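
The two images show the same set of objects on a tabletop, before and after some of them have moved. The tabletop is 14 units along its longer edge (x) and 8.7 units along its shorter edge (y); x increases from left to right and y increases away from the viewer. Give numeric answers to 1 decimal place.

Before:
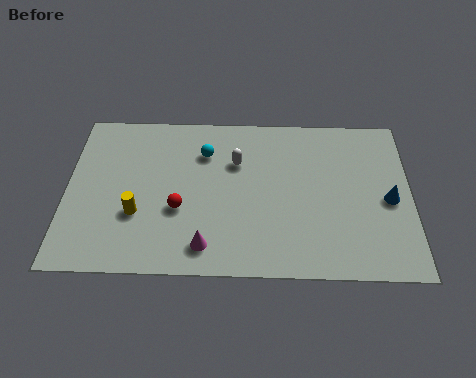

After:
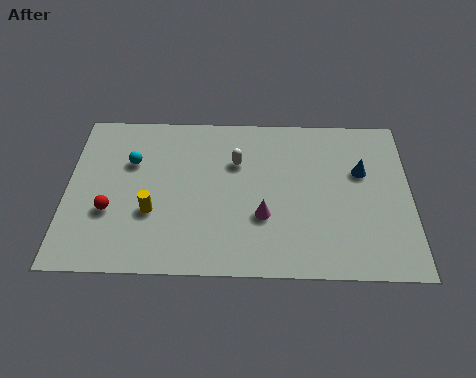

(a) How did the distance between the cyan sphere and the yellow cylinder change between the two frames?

-1.5

They were about 4.3 units apart before and 2.8 after — 1.5 units closer together.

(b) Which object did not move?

the white capsule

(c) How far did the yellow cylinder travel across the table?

0.6

The yellow cylinder moved from about (2.9, 3.0) to (3.5, 3.1), a distance of √(0.6² + 0.1²) ≈ 0.6.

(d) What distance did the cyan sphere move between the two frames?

3.1

The cyan sphere moved from about (5.6, 6.4) to (2.6, 5.8), a distance of √(3.0² + 0.6²) ≈ 3.1.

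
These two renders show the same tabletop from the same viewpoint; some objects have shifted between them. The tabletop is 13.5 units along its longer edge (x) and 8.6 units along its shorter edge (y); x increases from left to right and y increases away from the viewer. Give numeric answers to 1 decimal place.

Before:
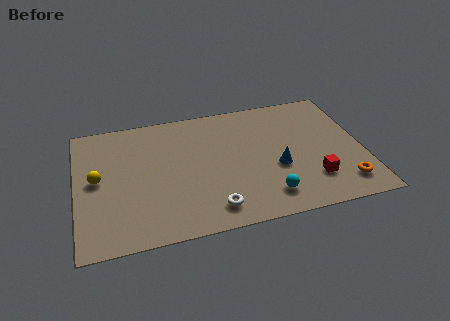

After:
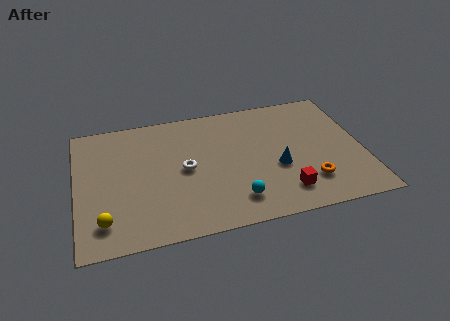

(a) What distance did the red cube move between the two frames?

1.5

The red cube was near (11.0, 2.2) before and (9.6, 1.7) after, so it travelled √(1.4² + 0.5²) ≈ 1.5 units.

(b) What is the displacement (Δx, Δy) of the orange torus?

(-1.6, 0.5)

The orange torus was at about (12.4, 1.6) and moved to about (10.8, 2.1).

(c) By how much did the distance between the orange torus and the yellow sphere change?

-2.2

The distance was about 11.8 in the first image and 9.6 in the second, so they moved 2.2 units closer together.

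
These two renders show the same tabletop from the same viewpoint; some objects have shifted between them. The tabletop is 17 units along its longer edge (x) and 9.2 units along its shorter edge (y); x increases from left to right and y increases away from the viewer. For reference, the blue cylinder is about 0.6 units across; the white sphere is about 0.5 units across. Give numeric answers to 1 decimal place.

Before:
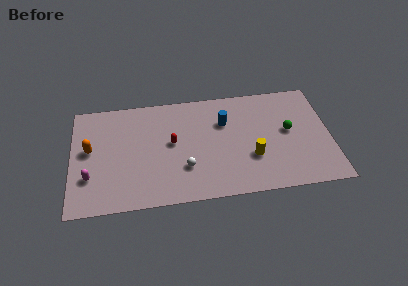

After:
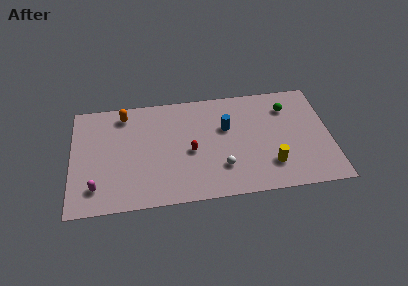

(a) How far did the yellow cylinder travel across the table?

1.4

From (11.8, 3.1) to (13.0, 2.3), the yellow cylinder covered √(1.2² + 0.8²) ≈ 1.4 units.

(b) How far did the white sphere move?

2.4

The white sphere was near (7.4, 2.8) before and (9.8, 2.5) after, so it travelled √(2.4² + 0.3²) ≈ 2.4 units.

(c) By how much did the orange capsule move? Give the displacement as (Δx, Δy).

(2.3, 2.7)

From the two frames, the orange capsule sits at roughly (1.2, 5.1) before and (3.5, 7.8) after.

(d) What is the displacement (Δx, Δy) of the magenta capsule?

(0.4, -0.9)

The magenta capsule was at about (1.2, 2.8) and moved to about (1.6, 1.9).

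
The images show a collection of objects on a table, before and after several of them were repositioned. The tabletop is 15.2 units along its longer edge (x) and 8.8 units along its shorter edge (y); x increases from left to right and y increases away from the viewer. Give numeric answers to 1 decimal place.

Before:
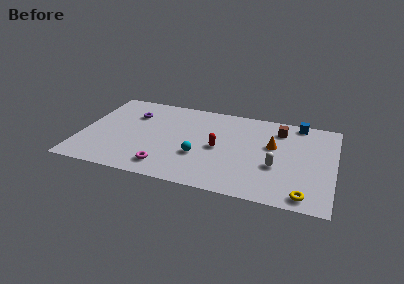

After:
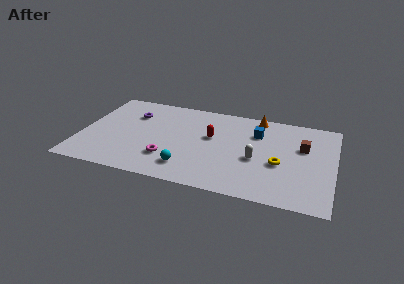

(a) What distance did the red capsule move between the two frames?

1.1

The red capsule moved from about (8.3, 4.2) to (7.8, 5.2), a distance of √(0.5² + 1.0²) ≈ 1.1.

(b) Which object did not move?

the purple torus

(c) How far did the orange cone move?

2.8

The orange cone moved from about (11.5, 5.3) to (10.4, 7.9), a distance of √(1.1² + 2.6²) ≈ 2.8.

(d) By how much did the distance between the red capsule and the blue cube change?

-3.1

The distance was about 6.0 in the first image and 2.9 in the second, so they moved 3.1 units closer together.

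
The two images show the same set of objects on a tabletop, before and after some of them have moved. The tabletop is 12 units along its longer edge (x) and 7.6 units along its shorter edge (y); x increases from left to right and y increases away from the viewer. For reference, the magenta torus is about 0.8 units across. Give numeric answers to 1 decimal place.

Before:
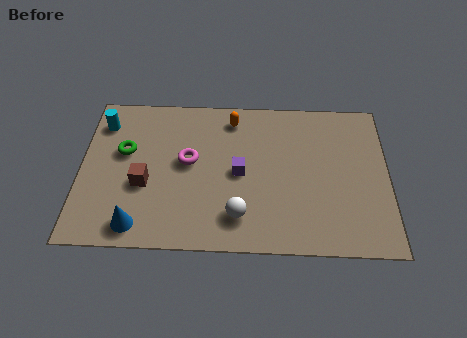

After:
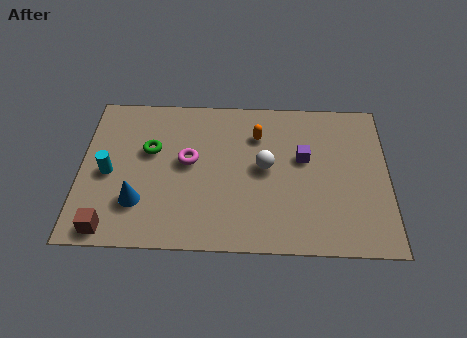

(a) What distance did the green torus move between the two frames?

1.0

From (1.7, 4.6) to (2.7, 4.7), the green torus covered √(1.0² + 0.1²) ≈ 1.0 units.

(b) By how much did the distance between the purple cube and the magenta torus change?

+2.4

The distance was about 2.1 in the first image and 4.5 in the second, so they moved 2.4 units further apart.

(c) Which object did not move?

the magenta torus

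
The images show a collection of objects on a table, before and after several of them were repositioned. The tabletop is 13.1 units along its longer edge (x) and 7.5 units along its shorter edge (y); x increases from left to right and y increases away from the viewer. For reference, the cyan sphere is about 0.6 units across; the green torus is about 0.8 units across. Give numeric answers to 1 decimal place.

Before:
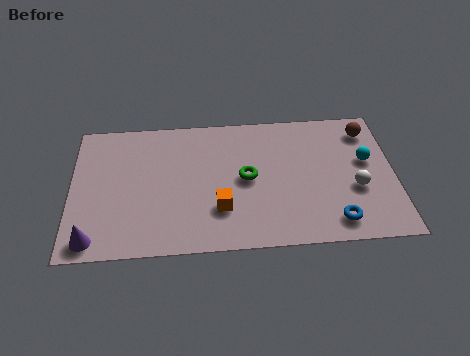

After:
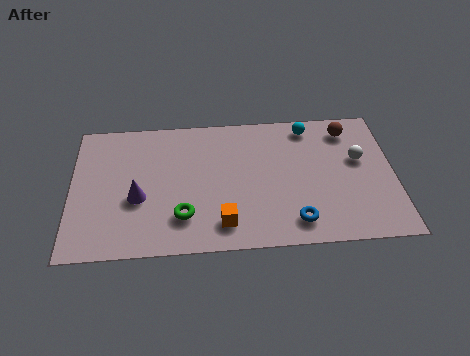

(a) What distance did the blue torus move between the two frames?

1.6

The blue torus was near (10.6, 1.2) before and (9.0, 1.3) after, so it travelled √(1.6² + 0.1²) ≈ 1.6 units.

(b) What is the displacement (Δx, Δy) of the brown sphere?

(-0.8, 0.1)

From the two frames, the brown sphere sits at roughly (12.1, 6.1) before and (11.3, 6.2) after.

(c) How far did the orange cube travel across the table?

0.8

The orange cube was near (6.0, 2.2) before and (6.1, 1.4) after, so it travelled √(0.1² + 0.8²) ≈ 0.8 units.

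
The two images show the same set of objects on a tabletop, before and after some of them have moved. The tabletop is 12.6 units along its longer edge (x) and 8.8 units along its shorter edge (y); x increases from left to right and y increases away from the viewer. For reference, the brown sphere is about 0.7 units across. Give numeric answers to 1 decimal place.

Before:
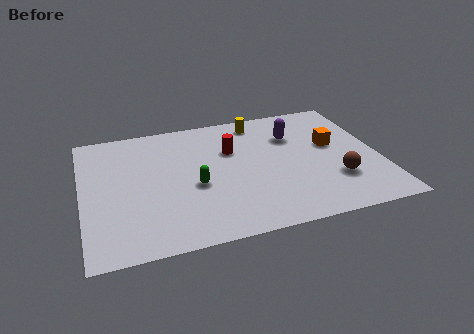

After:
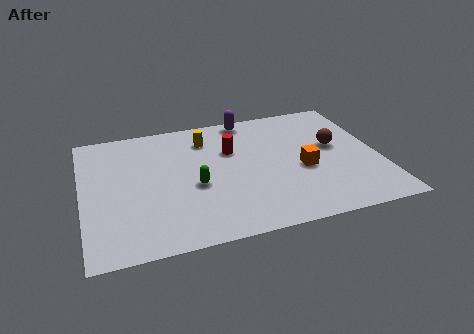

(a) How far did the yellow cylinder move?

2.4

The yellow cylinder moved from about (7.7, 7.6) to (5.4, 6.9), a distance of √(2.3² + 0.7²) ≈ 2.4.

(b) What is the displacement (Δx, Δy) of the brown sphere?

(0.2, 2.4)

The brown sphere was at about (10.6, 2.6) and moved to about (10.8, 5.0).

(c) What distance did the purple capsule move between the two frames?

2.5

The purple capsule moved from about (9.1, 6.2) to (7.3, 8.0), a distance of √(1.8² + 1.8²) ≈ 2.5.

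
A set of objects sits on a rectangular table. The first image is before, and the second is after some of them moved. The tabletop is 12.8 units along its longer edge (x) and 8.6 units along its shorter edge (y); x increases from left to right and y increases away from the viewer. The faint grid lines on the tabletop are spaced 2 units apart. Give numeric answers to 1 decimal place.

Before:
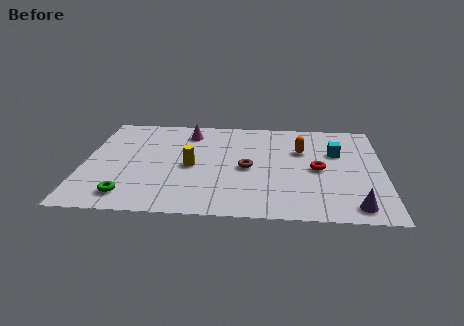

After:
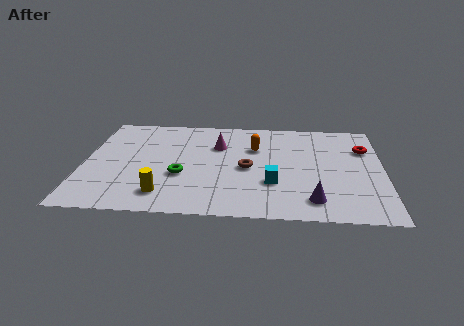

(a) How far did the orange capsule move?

2.0

The orange capsule was near (9.3, 5.7) before and (7.3, 5.8) after, so it travelled √(2.0² + 0.1²) ≈ 2.0 units.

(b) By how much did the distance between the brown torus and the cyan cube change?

-2.5

They were about 4.1 units apart before and 1.6 after — 2.5 units closer together.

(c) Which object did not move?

the brown torus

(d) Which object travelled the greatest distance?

the cyan cube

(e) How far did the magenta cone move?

1.7

From (4.4, 7.0) to (5.7, 5.9), the magenta cone covered √(1.3² + 1.1²) ≈ 1.7 units.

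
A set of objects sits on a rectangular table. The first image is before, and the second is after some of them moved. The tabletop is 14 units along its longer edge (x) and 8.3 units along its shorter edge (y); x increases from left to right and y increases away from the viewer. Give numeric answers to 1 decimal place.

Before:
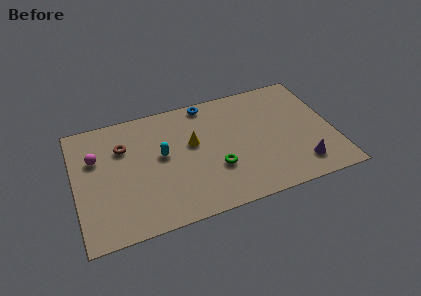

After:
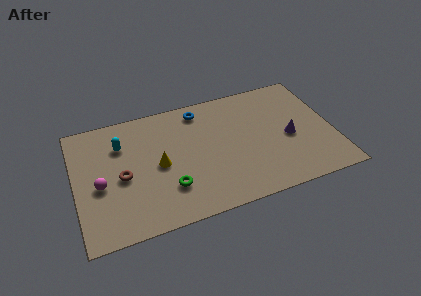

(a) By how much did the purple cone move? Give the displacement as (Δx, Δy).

(-0.4, 2.1)

The purple cone was at about (12.0, 1.6) and moved to about (11.6, 3.7).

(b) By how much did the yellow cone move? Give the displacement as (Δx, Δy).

(-1.9, -0.9)

The yellow cone was at about (6.4, 4.9) and moved to about (4.5, 4.0).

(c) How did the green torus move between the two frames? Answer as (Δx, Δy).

(-2.6, -0.5)

From the two frames, the green torus sits at roughly (7.5, 2.8) before and (4.9, 2.3) after.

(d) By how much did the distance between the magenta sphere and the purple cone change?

-1.2

They were about 11.5 units apart before and 10.3 after — 1.2 units closer together.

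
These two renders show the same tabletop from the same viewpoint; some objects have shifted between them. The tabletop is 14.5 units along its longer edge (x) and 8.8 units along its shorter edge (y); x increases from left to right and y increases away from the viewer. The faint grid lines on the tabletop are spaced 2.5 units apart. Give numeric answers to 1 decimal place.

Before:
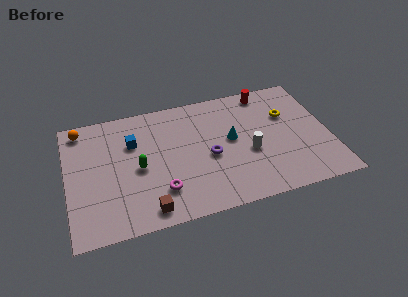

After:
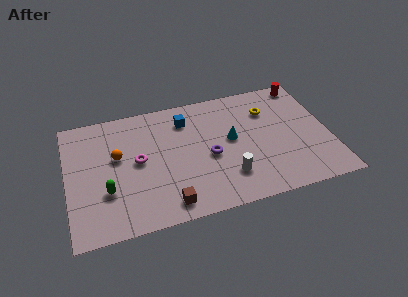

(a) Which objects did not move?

the purple torus and the cyan cone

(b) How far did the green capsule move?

2.2

The green capsule moved from about (3.9, 4.1) to (2.1, 2.9), a distance of √(1.8² + 1.2²) ≈ 2.2.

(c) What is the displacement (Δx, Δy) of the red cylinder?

(2.2, 0.1)

From the two frames, the red cylinder sits at roughly (11.3, 7.8) before and (13.5, 7.9) after.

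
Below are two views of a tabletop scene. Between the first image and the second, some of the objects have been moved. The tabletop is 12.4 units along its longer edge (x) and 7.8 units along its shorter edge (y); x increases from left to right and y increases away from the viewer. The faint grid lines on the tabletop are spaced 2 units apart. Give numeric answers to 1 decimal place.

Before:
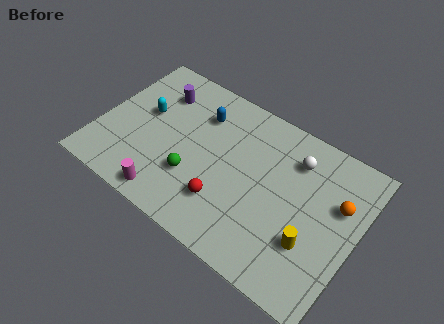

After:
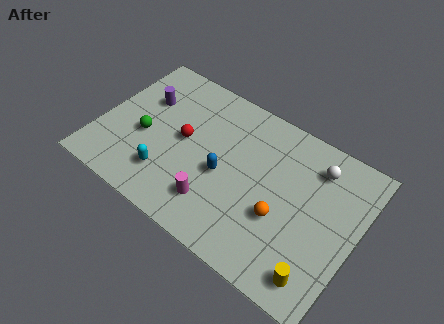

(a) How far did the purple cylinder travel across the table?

0.9

The purple cylinder moved from about (2.4, 5.9) to (1.8, 5.2), a distance of √(0.6² + 0.7²) ≈ 0.9.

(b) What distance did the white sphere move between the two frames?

1.0

The white sphere was near (9.1, 6.0) before and (10.1, 6.2) after, so it travelled √(1.0² + 0.2²) ≈ 1.0 units.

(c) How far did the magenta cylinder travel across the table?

2.3

The magenta cylinder was near (3.9, 0.9) before and (6.0, 1.8) after, so it travelled √(2.1² + 0.9²) ≈ 2.3 units.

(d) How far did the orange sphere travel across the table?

3.2

From (11.4, 5.0) to (9.0, 2.9), the orange sphere covered √(2.4² + 2.1²) ≈ 3.2 units.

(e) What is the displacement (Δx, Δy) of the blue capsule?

(1.6, -2.4)

The blue capsule was at about (4.5, 5.8) and moved to about (6.1, 3.4).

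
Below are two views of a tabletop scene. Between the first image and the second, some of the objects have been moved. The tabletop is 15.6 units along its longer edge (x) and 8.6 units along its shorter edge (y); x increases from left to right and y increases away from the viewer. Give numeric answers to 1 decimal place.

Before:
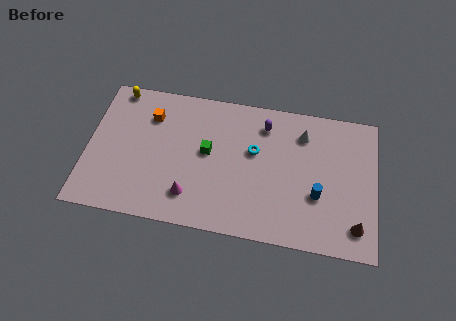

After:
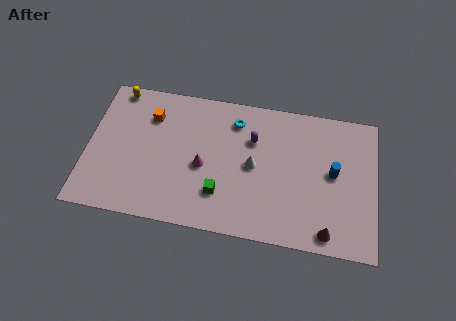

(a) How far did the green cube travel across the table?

2.5

The green cube moved from about (6.5, 4.7) to (7.3, 2.3), a distance of √(0.8² + 2.4²) ≈ 2.5.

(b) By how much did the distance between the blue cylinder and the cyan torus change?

+1.8

Before: roughly 4.1 units apart; after: 5.9. That's 1.8 units further apart.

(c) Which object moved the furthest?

the white cone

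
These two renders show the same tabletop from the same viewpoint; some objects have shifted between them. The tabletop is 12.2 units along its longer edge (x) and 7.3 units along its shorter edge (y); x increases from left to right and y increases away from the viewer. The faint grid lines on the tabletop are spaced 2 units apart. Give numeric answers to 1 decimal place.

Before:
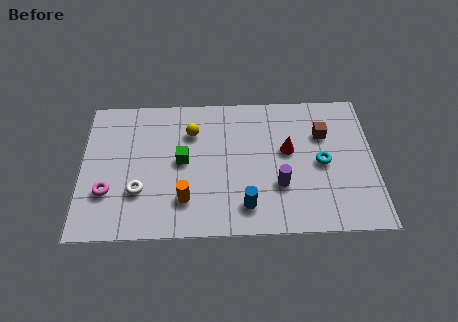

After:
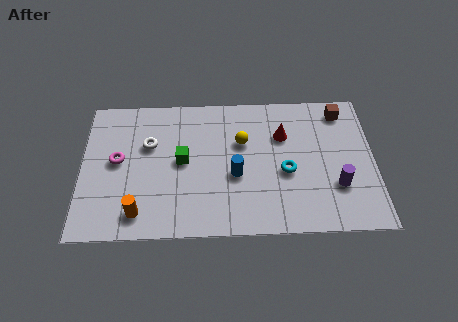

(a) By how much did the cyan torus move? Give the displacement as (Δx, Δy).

(-1.5, -0.4)

The cyan torus was at about (10.0, 3.5) and moved to about (8.5, 3.1).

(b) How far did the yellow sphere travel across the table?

2.2

The yellow sphere was near (4.6, 5.3) before and (6.7, 4.7) after, so it travelled √(2.1² + 0.6²) ≈ 2.2 units.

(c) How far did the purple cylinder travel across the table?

2.4

The purple cylinder moved from about (8.2, 2.4) to (10.6, 2.3), a distance of √(2.4² + 0.1²) ≈ 2.4.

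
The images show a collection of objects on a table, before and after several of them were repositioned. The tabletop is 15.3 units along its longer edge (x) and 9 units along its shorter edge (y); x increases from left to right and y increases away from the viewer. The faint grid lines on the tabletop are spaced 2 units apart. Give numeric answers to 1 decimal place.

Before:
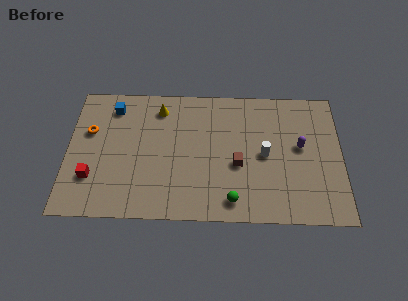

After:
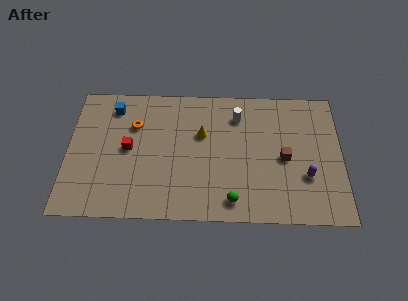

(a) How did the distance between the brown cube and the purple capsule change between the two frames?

-2.0

The distance was about 3.7 in the first image and 1.7 in the second, so they moved 2.0 units closer together.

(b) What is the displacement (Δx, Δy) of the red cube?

(2.0, 2.0)

The red cube started near (1.4, 2.6) and ended near (3.4, 4.6).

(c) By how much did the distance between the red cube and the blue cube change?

-2.0

Before: roughly 4.9 units apart; after: 2.9. That's 2.0 units closer together.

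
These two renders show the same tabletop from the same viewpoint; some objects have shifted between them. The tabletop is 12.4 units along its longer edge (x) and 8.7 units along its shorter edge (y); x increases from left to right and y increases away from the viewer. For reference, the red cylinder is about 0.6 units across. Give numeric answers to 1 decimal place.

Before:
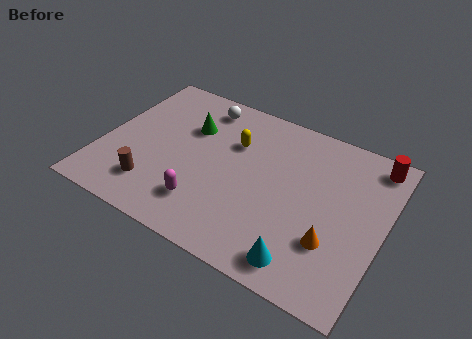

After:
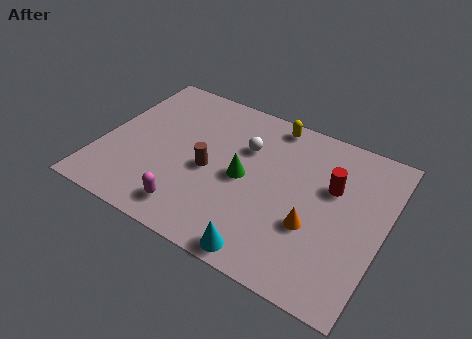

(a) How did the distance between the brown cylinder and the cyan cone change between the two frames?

-2.5

They were about 6.8 units apart before and 4.3 after — 2.5 units closer together.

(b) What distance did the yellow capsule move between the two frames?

2.4

From (5.6, 5.9) to (7.0, 7.8), the yellow capsule covered √(1.4² + 1.9²) ≈ 2.4 units.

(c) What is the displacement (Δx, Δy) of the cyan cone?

(-1.6, -0.4)

From the two frames, the cyan cone sits at roughly (9.4, 1.2) before and (7.8, 0.8) after.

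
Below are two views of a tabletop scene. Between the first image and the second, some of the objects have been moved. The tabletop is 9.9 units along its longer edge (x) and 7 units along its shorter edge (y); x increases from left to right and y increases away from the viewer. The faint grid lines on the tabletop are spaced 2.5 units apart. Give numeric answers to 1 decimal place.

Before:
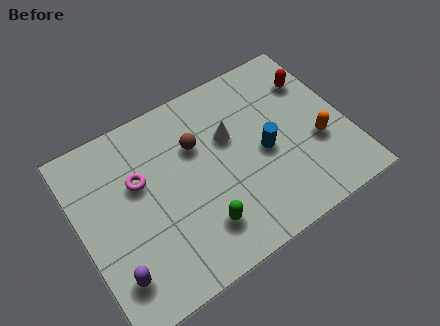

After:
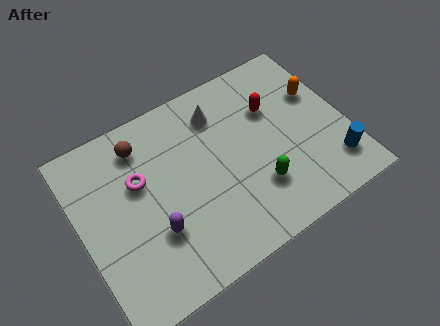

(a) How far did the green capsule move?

2.2

The green capsule moved from about (4.1, 1.6) to (6.3, 2.0), a distance of √(2.2² + 0.4²) ≈ 2.2.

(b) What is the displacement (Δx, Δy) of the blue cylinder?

(2.3, -1.7)

The blue cylinder was at about (6.8, 3.2) and moved to about (9.1, 1.5).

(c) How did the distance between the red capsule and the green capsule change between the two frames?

-3.1

Before: roughly 6.0 units apart; after: 2.9. That's 3.1 units closer together.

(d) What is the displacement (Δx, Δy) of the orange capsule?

(0.4, 1.9)

From the two frames, the orange capsule sits at roughly (8.7, 2.6) before and (9.1, 4.5) after.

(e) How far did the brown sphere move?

2.1

From (4.5, 4.7) to (2.6, 5.7), the brown sphere covered √(1.9² + 1.0²) ≈ 2.1 units.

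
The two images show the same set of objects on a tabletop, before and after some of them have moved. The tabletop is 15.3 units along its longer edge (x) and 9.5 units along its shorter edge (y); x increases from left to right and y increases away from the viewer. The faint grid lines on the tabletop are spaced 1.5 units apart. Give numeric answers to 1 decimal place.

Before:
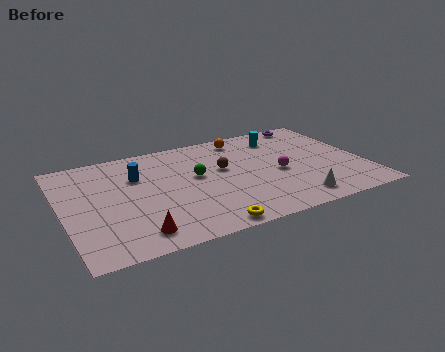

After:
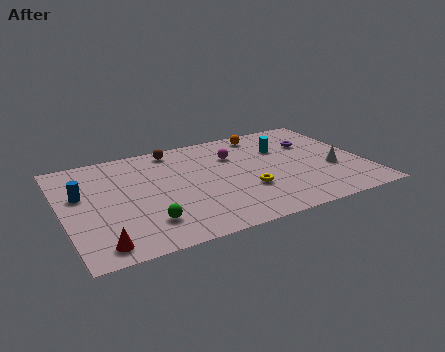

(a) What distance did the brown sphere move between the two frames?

3.6

From (8.2, 5.6) to (6.0, 8.4), the brown sphere covered √(2.2² + 2.8²) ≈ 3.6 units.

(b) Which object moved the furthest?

the green sphere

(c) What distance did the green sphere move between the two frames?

4.3

From (6.8, 5.4) to (3.9, 2.2), the green sphere covered √(2.9² + 3.2²) ≈ 4.3 units.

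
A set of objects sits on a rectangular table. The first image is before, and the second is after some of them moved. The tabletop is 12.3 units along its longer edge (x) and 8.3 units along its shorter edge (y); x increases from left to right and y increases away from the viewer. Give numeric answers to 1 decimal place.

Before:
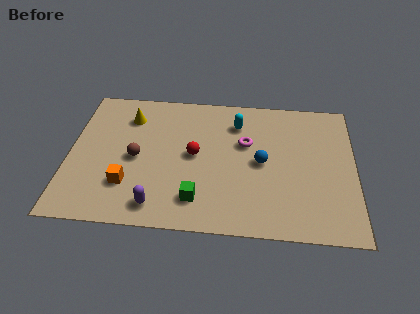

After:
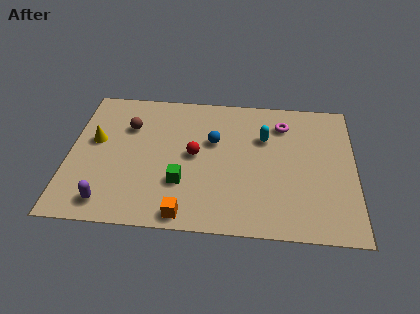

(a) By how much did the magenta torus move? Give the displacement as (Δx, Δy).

(1.6, 1.3)

The magenta torus started near (7.6, 5.2) and ended near (9.2, 6.5).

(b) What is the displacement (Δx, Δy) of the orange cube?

(2.5, -1.5)

From the two frames, the orange cube sits at roughly (2.6, 2.3) before and (5.1, 0.8) after.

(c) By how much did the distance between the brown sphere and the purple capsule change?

+1.8

Before: roughly 2.9 units apart; after: 4.7. That's 1.8 units further apart.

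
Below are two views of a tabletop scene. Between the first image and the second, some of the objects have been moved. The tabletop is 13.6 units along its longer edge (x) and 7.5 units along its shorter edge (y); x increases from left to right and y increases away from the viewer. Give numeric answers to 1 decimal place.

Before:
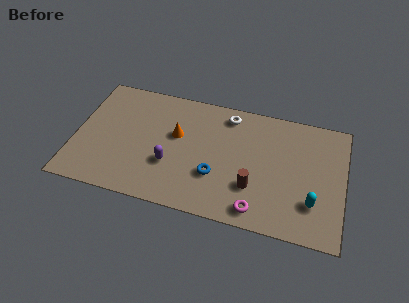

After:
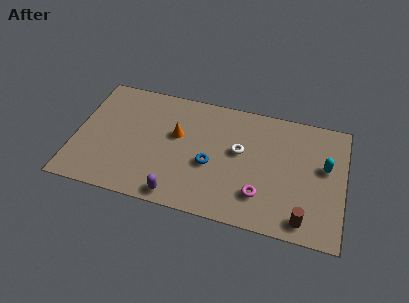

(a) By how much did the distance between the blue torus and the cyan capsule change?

+0.9

They were about 4.9 units apart before and 5.8 after — 0.9 units further apart.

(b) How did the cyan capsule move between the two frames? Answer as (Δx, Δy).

(0.5, 2.3)

The cyan capsule was at about (12.1, 2.1) and moved to about (12.6, 4.4).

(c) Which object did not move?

the orange cone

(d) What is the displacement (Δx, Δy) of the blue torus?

(-0.3, 0.6)

The blue torus started near (7.2, 2.5) and ended near (6.9, 3.1).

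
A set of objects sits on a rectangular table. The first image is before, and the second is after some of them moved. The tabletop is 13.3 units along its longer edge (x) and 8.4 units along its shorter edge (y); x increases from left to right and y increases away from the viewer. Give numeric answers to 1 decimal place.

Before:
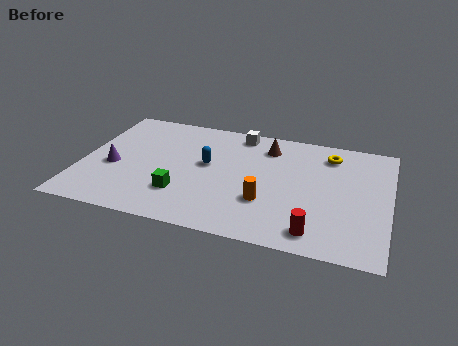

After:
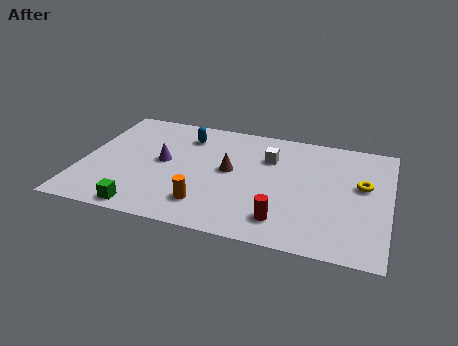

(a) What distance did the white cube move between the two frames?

2.1

The white cube moved from about (6.6, 7.4) to (8.0, 5.9), a distance of √(1.4² + 1.5²) ≈ 2.1.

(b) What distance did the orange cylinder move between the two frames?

2.7

From (8.1, 2.7) to (5.6, 1.8), the orange cylinder covered √(2.5² + 0.9²) ≈ 2.7 units.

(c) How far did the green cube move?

2.1

The green cube was near (4.5, 2.3) before and (3.0, 0.8) after, so it travelled √(1.5² + 1.5²) ≈ 2.1 units.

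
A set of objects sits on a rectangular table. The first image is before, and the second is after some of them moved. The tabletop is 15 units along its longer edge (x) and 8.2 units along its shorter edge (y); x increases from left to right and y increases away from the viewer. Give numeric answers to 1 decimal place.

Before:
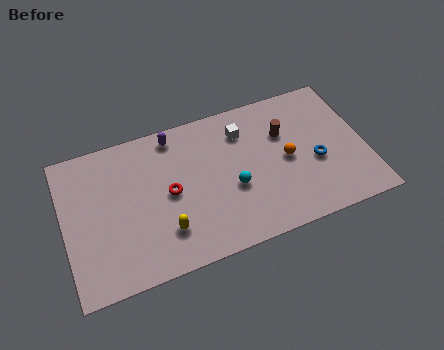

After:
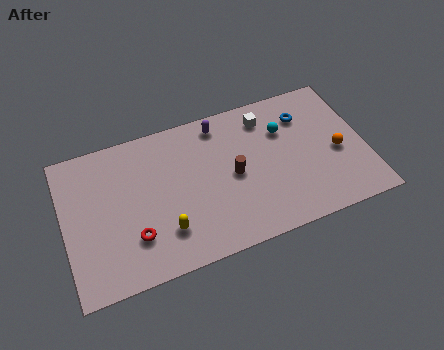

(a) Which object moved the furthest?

the cyan sphere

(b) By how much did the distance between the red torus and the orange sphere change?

+4.5

Before: roughly 5.9 units apart; after: 10.4. That's 4.5 units further apart.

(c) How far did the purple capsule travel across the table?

2.3

The purple capsule was near (5.7, 7.2) before and (8.0, 7.1) after, so it travelled √(2.3² + 0.1²) ≈ 2.3 units.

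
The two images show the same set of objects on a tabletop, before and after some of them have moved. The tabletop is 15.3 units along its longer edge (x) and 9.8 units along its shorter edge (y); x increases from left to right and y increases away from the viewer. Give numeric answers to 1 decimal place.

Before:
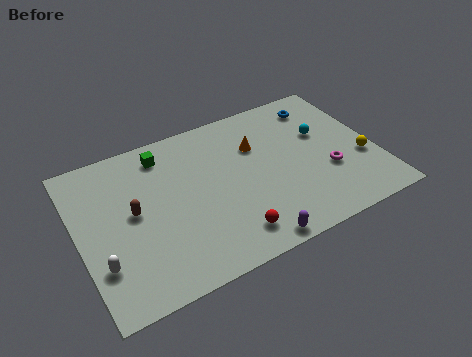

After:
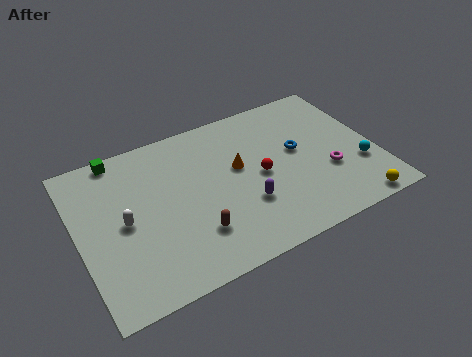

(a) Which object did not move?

the magenta torus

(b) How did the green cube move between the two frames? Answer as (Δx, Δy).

(-2.2, 0.8)

The green cube started near (4.7, 8.2) and ended near (2.5, 9.0).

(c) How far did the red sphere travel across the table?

3.6

From (7.3, 1.7) to (9.3, 4.7), the red sphere covered √(2.0² + 3.0²) ≈ 3.6 units.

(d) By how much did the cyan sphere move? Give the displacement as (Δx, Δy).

(1.5, -2.9)

From the two frames, the cyan sphere sits at roughly (12.8, 6.1) before and (14.3, 3.2) after.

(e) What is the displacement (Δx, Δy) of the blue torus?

(-1.6, -2.6)

From the two frames, the blue torus sits at roughly (13.0, 8.1) before and (11.4, 5.5) after.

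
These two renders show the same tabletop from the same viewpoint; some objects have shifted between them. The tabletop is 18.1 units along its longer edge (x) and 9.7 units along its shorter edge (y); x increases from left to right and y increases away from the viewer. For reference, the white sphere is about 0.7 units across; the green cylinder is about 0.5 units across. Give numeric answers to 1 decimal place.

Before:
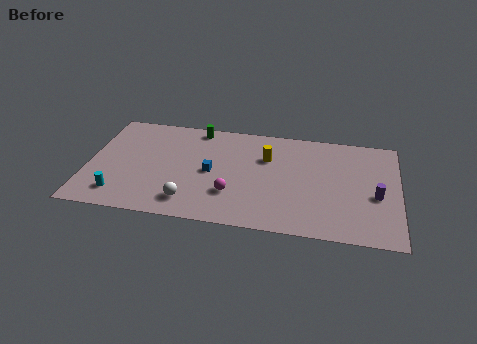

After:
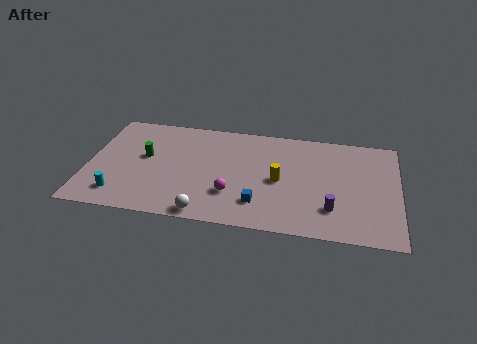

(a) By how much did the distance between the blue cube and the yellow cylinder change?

-1.2

They were about 3.7 units apart before and 2.5 after — 1.2 units closer together.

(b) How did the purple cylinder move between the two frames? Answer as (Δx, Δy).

(-2.5, -1.6)

The purple cylinder started near (16.8, 4.1) and ended near (14.3, 2.5).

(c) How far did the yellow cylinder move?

2.2

The yellow cylinder moved from about (10.4, 6.6) to (11.2, 4.6), a distance of √(0.8² + 2.0²) ≈ 2.2.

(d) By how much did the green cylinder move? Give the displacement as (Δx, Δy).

(-2.9, -3.2)

The green cylinder was at about (6.2, 8.7) and moved to about (3.3, 5.5).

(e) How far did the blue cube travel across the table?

3.8

From (7.2, 4.7) to (10.1, 2.3), the blue cube covered √(2.9² + 2.4²) ≈ 3.8 units.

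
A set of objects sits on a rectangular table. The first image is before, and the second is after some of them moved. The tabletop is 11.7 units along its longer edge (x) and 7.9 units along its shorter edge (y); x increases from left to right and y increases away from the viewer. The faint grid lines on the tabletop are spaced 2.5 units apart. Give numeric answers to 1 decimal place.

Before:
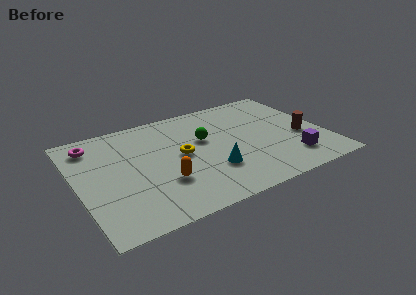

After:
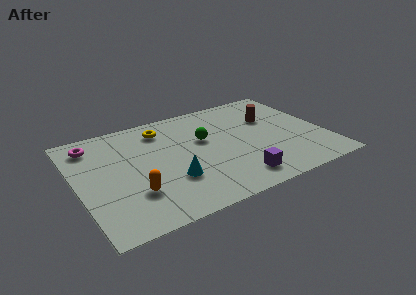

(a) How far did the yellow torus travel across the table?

2.4

From (4.9, 4.1) to (4.3, 6.4), the yellow torus covered √(0.6² + 2.3²) ≈ 2.4 units.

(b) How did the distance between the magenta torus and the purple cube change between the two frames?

-2.0

The distance was about 10.0 in the first image and 8.0 in the second, so they moved 2.0 units closer together.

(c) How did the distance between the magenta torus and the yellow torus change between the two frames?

-1.3

The distance was about 4.6 in the first image and 3.3 in the second, so they moved 1.3 units closer together.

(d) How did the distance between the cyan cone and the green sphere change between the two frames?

+0.6

They were about 2.4 units apart before and 3.0 after — 0.6 units further apart.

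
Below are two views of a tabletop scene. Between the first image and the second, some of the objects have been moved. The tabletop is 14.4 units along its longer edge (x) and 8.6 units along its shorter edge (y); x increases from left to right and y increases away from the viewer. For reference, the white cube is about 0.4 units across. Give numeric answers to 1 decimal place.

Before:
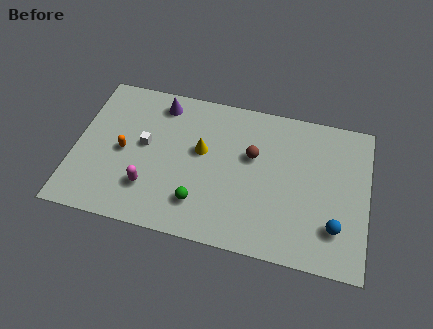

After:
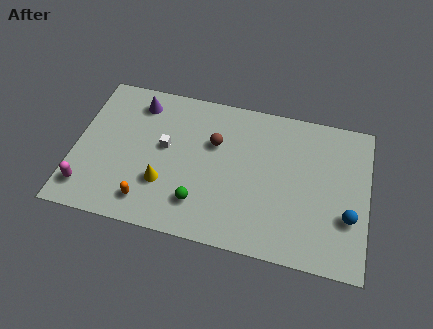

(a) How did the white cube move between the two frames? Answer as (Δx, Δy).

(1.0, 0.1)

The white cube was at about (3.4, 4.7) and moved to about (4.4, 4.8).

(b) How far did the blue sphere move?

0.9

The blue sphere was near (12.9, 2.2) before and (13.5, 2.9) after, so it travelled √(0.6² + 0.7²) ≈ 0.9 units.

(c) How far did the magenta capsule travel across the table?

3.1

The magenta capsule was near (3.8, 2.3) before and (0.8, 1.6) after, so it travelled √(3.0² + 0.7²) ≈ 3.1 units.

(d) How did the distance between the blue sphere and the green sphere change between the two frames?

+0.7

Before: roughly 6.6 units apart; after: 7.3. That's 0.7 units further apart.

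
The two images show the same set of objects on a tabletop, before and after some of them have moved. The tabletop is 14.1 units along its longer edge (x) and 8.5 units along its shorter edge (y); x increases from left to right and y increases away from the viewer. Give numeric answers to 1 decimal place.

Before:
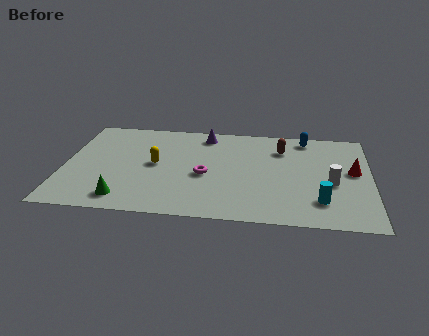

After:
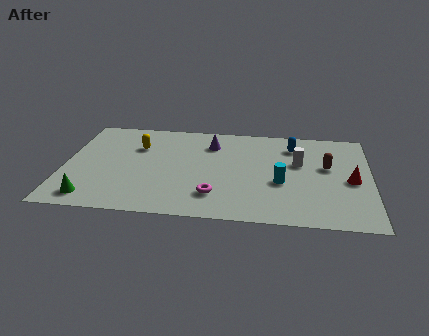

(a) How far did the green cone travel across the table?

1.5

The green cone moved from about (2.9, 1.3) to (1.4, 1.2), a distance of √(1.5² + 0.1²) ≈ 1.5.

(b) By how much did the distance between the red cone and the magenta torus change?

-0.4

Before: roughly 6.9 units apart; after: 6.5. That's 0.4 units closer together.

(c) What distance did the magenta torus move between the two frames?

1.8

The magenta torus moved from about (6.5, 3.7) to (7.0, 2.0), a distance of √(0.5² + 1.7²) ≈ 1.8.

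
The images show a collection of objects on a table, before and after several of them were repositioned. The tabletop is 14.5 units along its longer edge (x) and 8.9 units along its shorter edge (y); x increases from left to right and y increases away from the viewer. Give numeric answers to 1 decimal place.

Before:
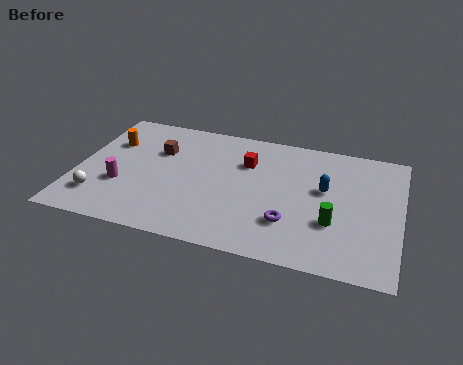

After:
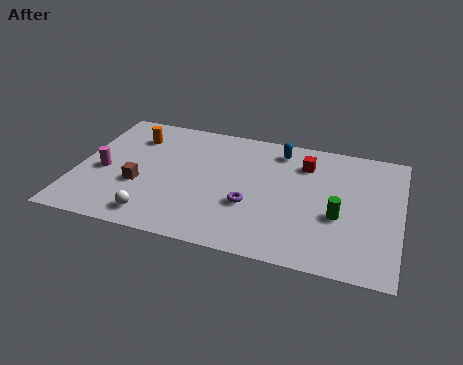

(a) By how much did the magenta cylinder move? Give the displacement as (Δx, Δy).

(-0.9, 0.8)

The magenta cylinder was at about (2.1, 3.1) and moved to about (1.2, 3.9).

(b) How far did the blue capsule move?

3.2

From (11.1, 5.2) to (8.9, 7.5), the blue capsule covered √(2.2² + 2.3²) ≈ 3.2 units.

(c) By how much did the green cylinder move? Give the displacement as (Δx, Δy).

(0.2, 0.5)

From the two frames, the green cylinder sits at roughly (11.6, 3.0) before and (11.8, 3.5) after.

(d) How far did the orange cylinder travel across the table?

1.2

From (1.3, 6.1) to (2.3, 6.8), the orange cylinder covered √(1.0² + 0.7²) ≈ 1.2 units.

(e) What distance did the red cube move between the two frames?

2.7

From (7.5, 6.2) to (10.1, 6.8), the red cube covered √(2.6² + 0.6²) ≈ 2.7 units.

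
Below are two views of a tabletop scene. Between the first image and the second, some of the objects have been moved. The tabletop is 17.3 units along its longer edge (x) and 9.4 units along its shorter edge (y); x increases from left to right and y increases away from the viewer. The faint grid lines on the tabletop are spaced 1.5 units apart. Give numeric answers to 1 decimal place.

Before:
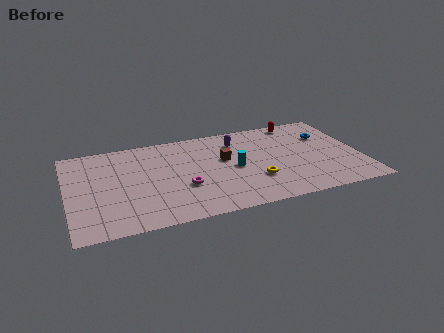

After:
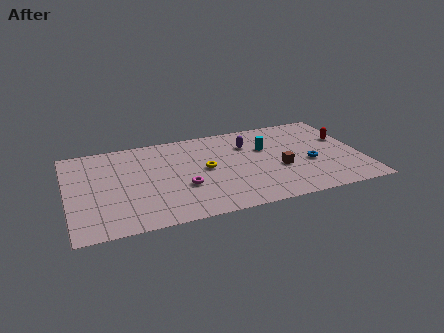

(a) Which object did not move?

the magenta torus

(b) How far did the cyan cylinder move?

2.6

The cyan cylinder moved from about (9.8, 4.5) to (11.8, 6.1), a distance of √(2.0² + 1.6²) ≈ 2.6.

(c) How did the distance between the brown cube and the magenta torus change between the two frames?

+2.3

They were about 3.4 units apart before and 5.7 after — 2.3 units further apart.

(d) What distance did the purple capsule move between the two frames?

0.8

From (10.2, 7.3) to (10.8, 6.8), the purple capsule covered √(0.6² + 0.5²) ≈ 0.8 units.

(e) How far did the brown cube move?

3.6

The brown cube was near (9.3, 5.6) before and (12.4, 3.7) after, so it travelled √(3.1² + 1.9²) ≈ 3.6 units.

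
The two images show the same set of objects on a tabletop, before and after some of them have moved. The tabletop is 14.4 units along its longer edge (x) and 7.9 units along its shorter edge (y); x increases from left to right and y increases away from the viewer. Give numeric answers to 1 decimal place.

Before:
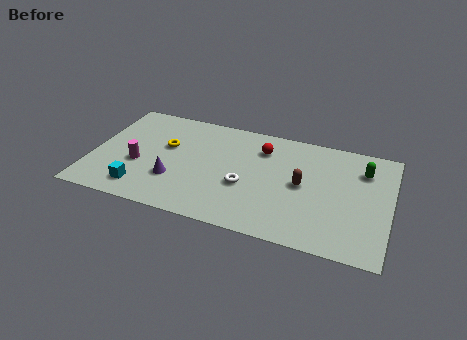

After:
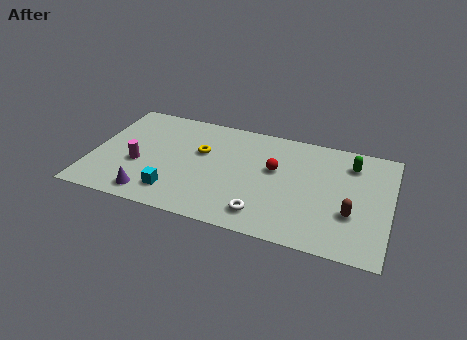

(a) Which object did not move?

the magenta cylinder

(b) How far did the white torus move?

2.0

The white torus moved from about (7.5, 3.1) to (8.5, 1.4), a distance of √(1.0² + 1.7²) ≈ 2.0.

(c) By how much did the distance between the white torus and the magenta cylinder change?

+1.2

The distance was about 5.2 in the first image and 6.4 in the second, so they moved 1.2 units further apart.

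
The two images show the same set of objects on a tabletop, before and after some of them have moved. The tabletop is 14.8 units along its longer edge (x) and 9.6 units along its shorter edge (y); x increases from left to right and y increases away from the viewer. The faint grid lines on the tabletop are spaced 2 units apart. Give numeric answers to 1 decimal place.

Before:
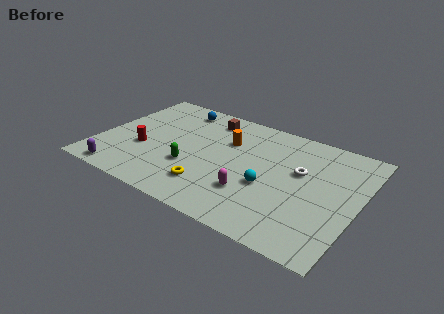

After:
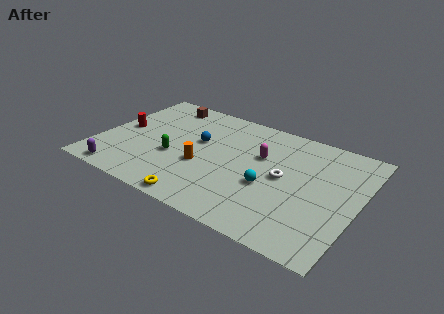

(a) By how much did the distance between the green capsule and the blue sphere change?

-2.9

Before: roughly 5.2 units apart; after: 2.3. That's 2.9 units closer together.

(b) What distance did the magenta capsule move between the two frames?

3.3

The magenta capsule moved from about (9.1, 2.8) to (9.1, 6.1), a distance of √(0.0² + 3.3²) ≈ 3.3.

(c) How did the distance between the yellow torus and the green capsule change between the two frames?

+1.9

Before: roughly 1.7 units apart; after: 3.6. That's 1.9 units further apart.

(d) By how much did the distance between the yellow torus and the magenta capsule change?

+3.5

Before: roughly 2.4 units apart; after: 5.9. That's 3.5 units further apart.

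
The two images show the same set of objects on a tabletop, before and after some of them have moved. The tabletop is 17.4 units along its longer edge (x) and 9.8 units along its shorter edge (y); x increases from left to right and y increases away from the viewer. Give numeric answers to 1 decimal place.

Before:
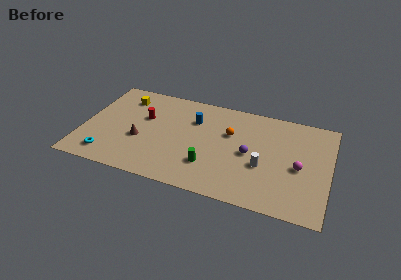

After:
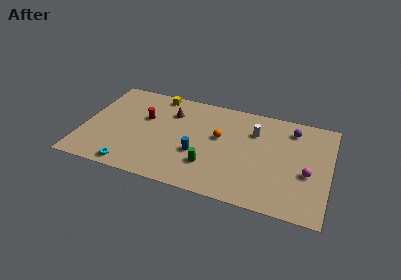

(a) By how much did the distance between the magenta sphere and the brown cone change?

-0.8

They were about 11.2 units apart before and 10.4 after — 0.8 units closer together.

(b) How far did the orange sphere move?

0.9

From (10.3, 6.3) to (9.6, 5.7), the orange sphere covered √(0.7² + 0.6²) ≈ 0.9 units.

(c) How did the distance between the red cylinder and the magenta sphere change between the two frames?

+0.7

They were about 11.2 units apart before and 11.9 after — 0.7 units further apart.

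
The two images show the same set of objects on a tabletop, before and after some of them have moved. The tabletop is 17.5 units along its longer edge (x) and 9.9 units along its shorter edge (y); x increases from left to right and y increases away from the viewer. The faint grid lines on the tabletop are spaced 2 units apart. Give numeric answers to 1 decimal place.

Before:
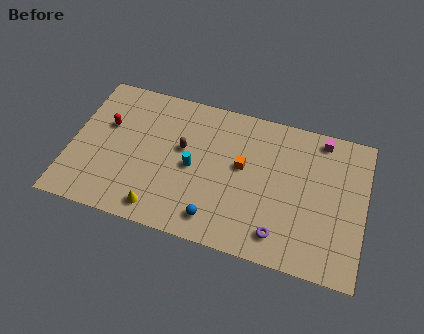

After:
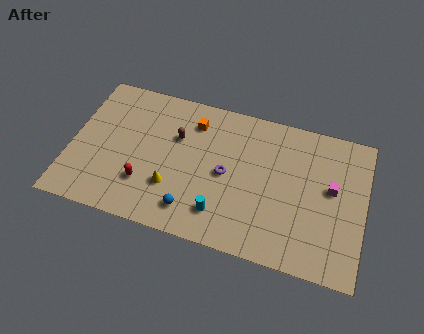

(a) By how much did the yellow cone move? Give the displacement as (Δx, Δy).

(0.6, 1.7)

The yellow cone started near (5.6, 1.3) and ended near (6.2, 3.0).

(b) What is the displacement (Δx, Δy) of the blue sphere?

(-1.4, 0.2)

The blue sphere was at about (8.9, 1.6) and moved to about (7.5, 1.8).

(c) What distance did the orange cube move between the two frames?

3.8

The orange cube moved from about (10.2, 5.6) to (7.1, 7.8), a distance of √(3.1² + 2.2²) ≈ 3.8.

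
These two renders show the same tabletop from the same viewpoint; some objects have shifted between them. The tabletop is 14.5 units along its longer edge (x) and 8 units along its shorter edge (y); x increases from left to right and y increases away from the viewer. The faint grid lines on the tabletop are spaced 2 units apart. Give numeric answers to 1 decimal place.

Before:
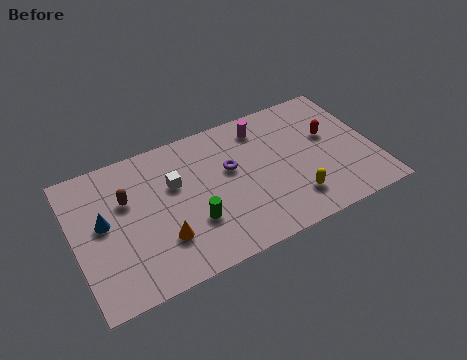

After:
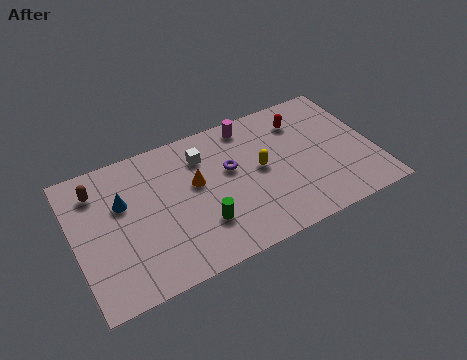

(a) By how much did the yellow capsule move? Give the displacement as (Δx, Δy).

(-1.3, 2.4)

From the two frames, the yellow capsule sits at roughly (10.3, 1.8) before and (9.0, 4.2) after.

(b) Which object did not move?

the purple torus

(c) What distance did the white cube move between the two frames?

1.8

From (4.9, 5.1) to (6.4, 6.1), the white cube covered √(1.5² + 1.0²) ≈ 1.8 units.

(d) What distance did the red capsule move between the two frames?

1.8

The red capsule moved from about (12.5, 4.8) to (11.3, 6.2), a distance of √(1.2² + 1.4²) ≈ 1.8.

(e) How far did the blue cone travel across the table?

1.2

The blue cone was near (1.4, 4.4) before and (2.4, 5.1) after, so it travelled √(1.0² + 0.7²) ≈ 1.2 units.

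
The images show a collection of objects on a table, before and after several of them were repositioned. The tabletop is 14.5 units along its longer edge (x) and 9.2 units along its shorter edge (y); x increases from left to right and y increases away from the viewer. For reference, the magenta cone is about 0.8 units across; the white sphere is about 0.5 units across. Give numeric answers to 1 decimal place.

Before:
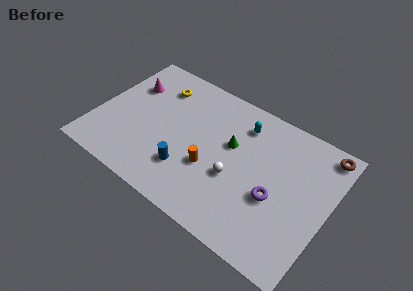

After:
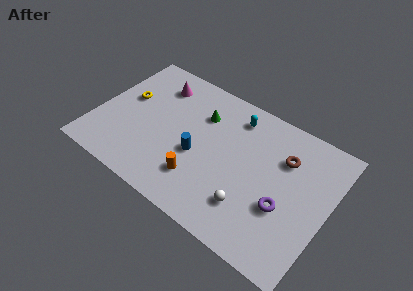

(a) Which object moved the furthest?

the brown torus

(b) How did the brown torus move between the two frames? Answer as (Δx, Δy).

(-2.2, -1.7)

From the two frames, the brown torus sits at roughly (13.7, 8.2) before and (11.5, 6.5) after.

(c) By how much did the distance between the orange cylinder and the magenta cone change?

-0.3

The distance was about 6.5 in the first image and 6.2 in the second, so they moved 0.3 units closer together.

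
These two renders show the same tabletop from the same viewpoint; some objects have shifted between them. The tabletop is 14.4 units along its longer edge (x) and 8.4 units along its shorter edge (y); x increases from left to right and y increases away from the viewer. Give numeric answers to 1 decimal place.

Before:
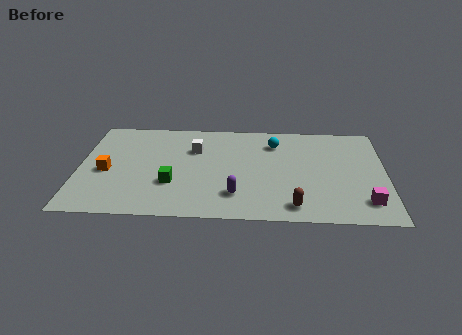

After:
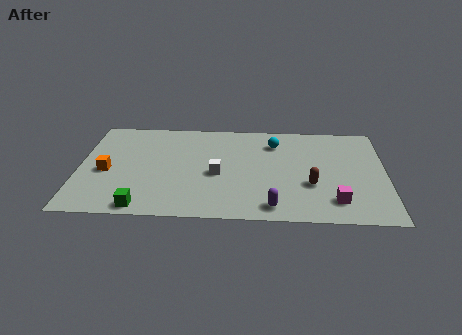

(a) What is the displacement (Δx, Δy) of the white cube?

(1.1, -2.1)

The white cube started near (5.4, 5.8) and ended near (6.5, 3.7).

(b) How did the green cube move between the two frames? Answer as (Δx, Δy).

(-1.3, -2.0)

The green cube started near (4.4, 2.8) and ended near (3.1, 0.8).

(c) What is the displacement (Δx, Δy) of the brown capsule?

(0.8, 1.8)

From the two frames, the brown capsule sits at roughly (10.1, 1.2) before and (10.9, 3.0) after.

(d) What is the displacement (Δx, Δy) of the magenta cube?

(-1.4, 0.0)

The magenta cube started near (13.4, 1.7) and ended near (12.0, 1.7).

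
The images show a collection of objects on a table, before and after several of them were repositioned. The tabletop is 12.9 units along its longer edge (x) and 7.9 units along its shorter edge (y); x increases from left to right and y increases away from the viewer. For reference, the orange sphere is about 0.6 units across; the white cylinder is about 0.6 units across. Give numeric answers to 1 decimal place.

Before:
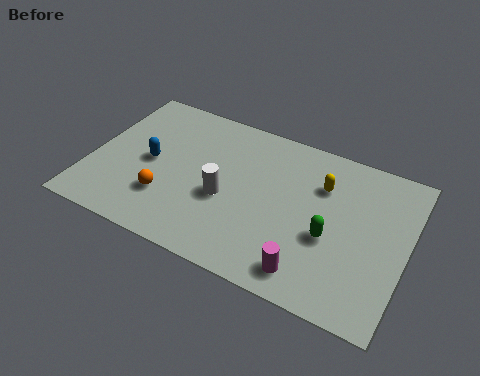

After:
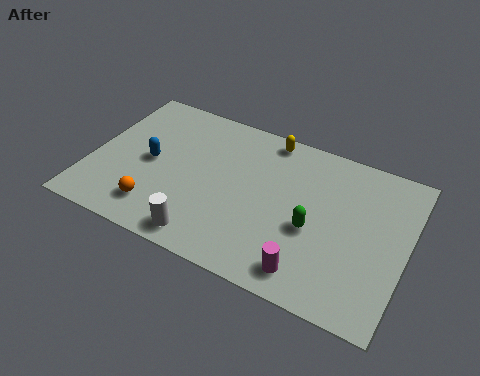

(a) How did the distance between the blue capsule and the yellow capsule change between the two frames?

-1.6

They were about 7.1 units apart before and 5.5 after — 1.6 units closer together.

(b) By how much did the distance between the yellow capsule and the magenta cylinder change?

+2.0

The distance was about 4.4 in the first image and 6.4 in the second, so they moved 2.0 units further apart.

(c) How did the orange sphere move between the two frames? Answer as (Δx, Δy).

(-0.3, -0.7)

From the two frames, the orange sphere sits at roughly (3.3, 2.3) before and (3.0, 1.6) after.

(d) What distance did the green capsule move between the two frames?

0.7

From (9.9, 3.2) to (9.2, 3.3), the green capsule covered √(0.7² + 0.1²) ≈ 0.7 units.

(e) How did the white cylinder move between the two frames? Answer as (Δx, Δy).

(-0.5, -2.3)

The white cylinder was at about (5.6, 3.3) and moved to about (5.1, 1.0).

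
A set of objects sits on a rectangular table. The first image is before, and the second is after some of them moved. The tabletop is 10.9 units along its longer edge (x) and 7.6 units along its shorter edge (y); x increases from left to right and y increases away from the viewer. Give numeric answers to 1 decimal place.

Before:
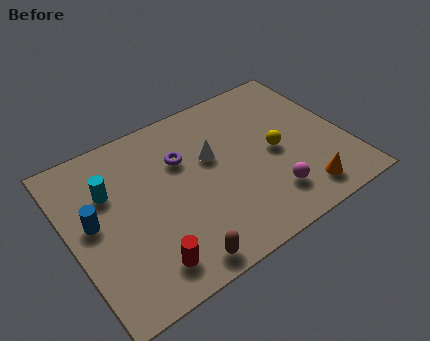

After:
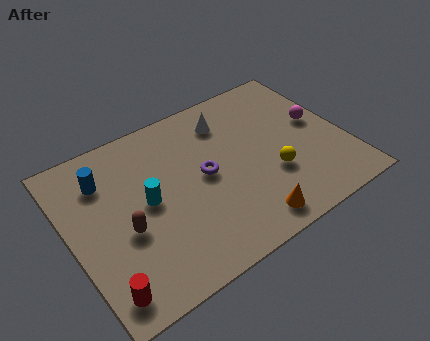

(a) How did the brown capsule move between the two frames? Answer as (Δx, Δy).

(-1.6, 2.3)

From the two frames, the brown capsule sits at roughly (3.6, 0.8) before and (2.0, 3.1) after.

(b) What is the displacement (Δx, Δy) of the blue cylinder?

(0.7, 1.6)

The blue cylinder was at about (0.9, 4.1) and moved to about (1.6, 5.7).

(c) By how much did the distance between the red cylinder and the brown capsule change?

+1.1

The distance was about 1.2 in the first image and 2.3 in the second, so they moved 1.1 units further apart.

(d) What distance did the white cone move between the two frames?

1.7

The white cone moved from about (5.7, 4.6) to (6.6, 6.0), a distance of √(0.9² + 1.4²) ≈ 1.7.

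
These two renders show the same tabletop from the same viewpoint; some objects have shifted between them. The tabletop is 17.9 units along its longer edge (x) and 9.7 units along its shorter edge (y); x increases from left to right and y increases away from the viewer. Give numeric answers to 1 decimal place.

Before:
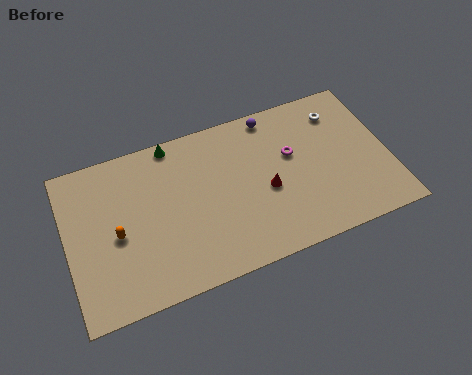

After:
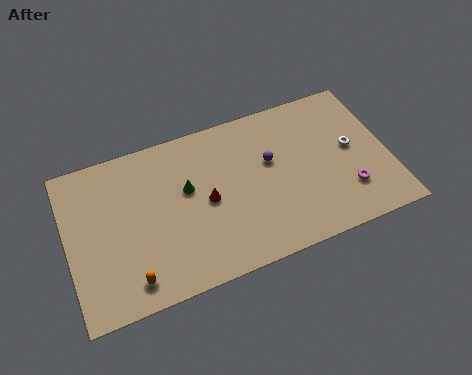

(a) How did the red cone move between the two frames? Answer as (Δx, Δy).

(-3.3, 0.5)

The red cone was at about (11.0, 4.2) and moved to about (7.7, 4.7).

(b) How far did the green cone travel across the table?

3.1

The green cone was near (6.2, 8.9) before and (6.7, 5.8) after, so it travelled √(0.5² + 3.1²) ≈ 3.1 units.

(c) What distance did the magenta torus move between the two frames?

4.3

From (12.6, 5.9) to (15.4, 2.6), the magenta torus covered √(2.8² + 3.3²) ≈ 4.3 units.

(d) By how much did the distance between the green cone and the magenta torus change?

+2.2

The distance was about 7.1 in the first image and 9.3 in the second, so they moved 2.2 units further apart.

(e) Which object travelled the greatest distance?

the magenta torus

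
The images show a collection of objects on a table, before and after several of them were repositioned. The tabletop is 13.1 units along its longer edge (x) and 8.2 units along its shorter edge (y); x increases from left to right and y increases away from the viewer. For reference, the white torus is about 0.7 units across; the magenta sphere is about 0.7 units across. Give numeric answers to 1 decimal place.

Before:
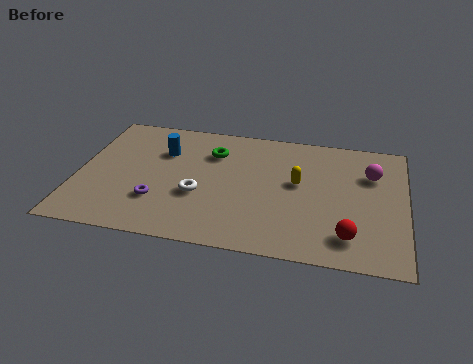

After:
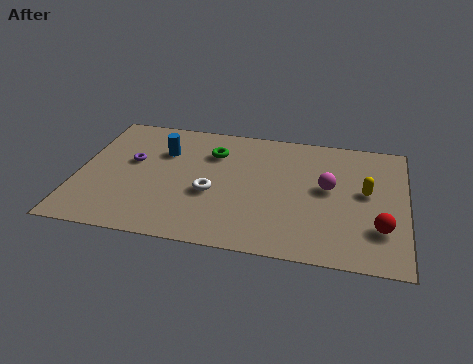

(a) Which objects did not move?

the blue cylinder and the green torus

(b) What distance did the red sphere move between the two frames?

1.4

From (10.9, 1.6) to (12.1, 2.3), the red sphere covered √(1.2² + 0.7²) ≈ 1.4 units.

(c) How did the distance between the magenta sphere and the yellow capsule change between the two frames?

-1.6

Before: roughly 3.1 units apart; after: 1.5. That's 1.6 units closer together.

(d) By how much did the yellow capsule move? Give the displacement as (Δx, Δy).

(2.7, -0.1)

From the two frames, the yellow capsule sits at roughly (8.8, 4.6) before and (11.5, 4.5) after.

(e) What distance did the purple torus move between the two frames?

2.7

The purple torus moved from about (3.3, 2.4) to (2.1, 4.8), a distance of √(1.2² + 2.4²) ≈ 2.7.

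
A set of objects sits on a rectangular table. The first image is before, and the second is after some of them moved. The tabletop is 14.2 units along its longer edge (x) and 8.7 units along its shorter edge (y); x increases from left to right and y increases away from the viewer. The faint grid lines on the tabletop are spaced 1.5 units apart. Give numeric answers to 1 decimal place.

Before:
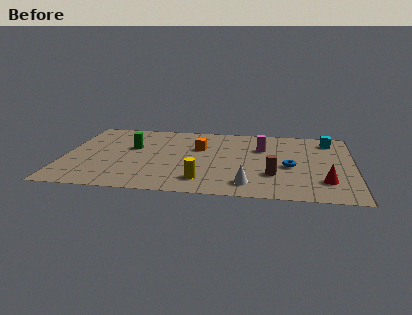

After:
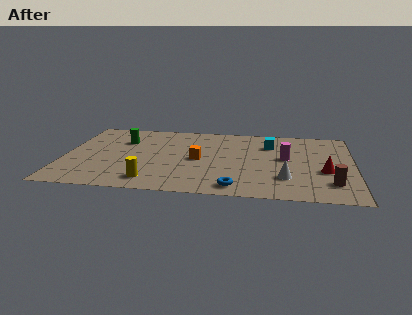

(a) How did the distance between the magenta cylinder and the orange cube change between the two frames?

+1.2

Before: roughly 3.1 units apart; after: 4.3. That's 1.2 units further apart.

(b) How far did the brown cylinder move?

2.9

The brown cylinder was near (10.3, 2.7) before and (13.1, 2.0) after, so it travelled √(2.8² + 0.7²) ≈ 2.9 units.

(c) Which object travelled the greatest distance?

the blue torus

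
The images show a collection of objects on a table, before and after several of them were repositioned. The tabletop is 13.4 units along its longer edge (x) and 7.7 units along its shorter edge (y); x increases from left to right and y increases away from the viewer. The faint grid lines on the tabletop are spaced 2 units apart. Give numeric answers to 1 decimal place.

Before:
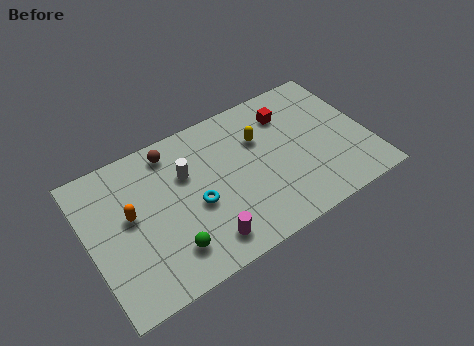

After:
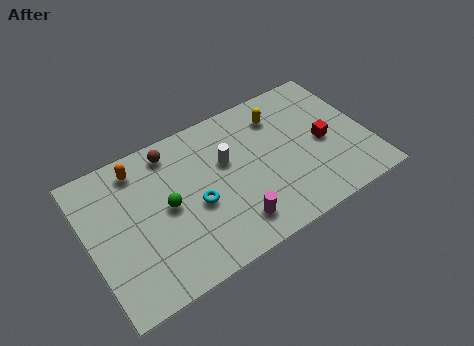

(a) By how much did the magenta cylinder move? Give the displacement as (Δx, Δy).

(1.4, 0.2)

From the two frames, the magenta cylinder sits at roughly (5.1, 1.3) before and (6.5, 1.5) after.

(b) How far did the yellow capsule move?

1.4

The yellow capsule was near (8.4, 5.2) before and (9.5, 6.0) after, so it travelled √(1.1² + 0.8²) ≈ 1.4 units.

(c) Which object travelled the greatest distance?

the red cube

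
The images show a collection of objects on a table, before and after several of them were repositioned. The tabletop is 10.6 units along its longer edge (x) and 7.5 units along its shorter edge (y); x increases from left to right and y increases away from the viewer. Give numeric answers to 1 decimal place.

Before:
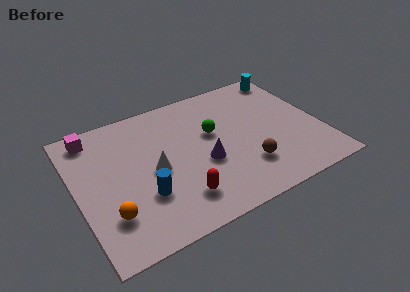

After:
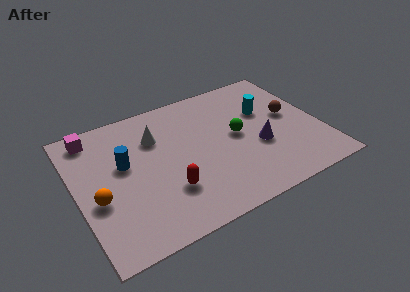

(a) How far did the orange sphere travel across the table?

1.1

The orange sphere was near (1.2, 2.0) before and (0.8, 3.0) after, so it travelled √(0.4² + 1.0²) ≈ 1.1 units.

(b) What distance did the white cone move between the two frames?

1.8

The white cone moved from about (3.3, 3.5) to (3.6, 5.3), a distance of √(0.3² + 1.8²) ≈ 1.8.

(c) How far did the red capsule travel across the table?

0.7

The red capsule moved from about (4.1, 1.6) to (3.7, 2.2), a distance of √(0.4² + 0.6²) ≈ 0.7.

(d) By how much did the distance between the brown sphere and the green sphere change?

-0.3

The distance was about 2.7 in the first image and 2.4 in the second, so they moved 0.3 units closer together.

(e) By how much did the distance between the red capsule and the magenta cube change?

-0.7

Before: roughly 5.8 units apart; after: 5.1. That's 0.7 units closer together.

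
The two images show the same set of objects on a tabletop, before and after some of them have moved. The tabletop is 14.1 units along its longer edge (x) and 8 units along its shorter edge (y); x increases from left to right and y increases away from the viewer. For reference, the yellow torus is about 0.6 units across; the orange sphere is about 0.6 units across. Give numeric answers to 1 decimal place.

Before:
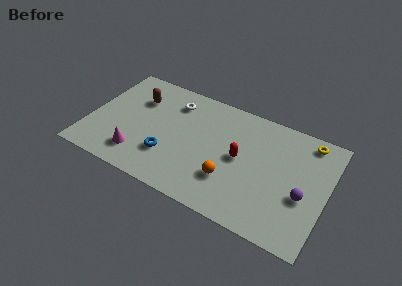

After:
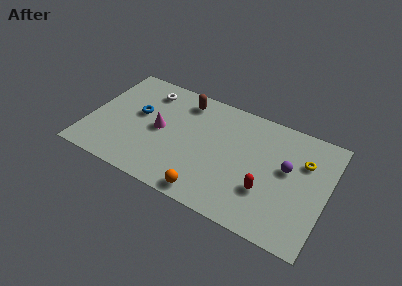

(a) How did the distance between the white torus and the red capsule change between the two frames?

+3.7

They were about 4.8 units apart before and 8.5 after — 3.7 units further apart.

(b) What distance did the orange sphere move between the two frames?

1.9

The orange sphere moved from about (8.6, 2.4) to (7.5, 0.9), a distance of √(1.1² + 1.5²) ≈ 1.9.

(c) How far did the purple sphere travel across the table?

1.8

From (12.8, 3.2) to (11.7, 4.6), the purple sphere covered √(1.1² + 1.4²) ≈ 1.8 units.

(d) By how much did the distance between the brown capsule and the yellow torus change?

-2.8

Before: roughly 10.2 units apart; after: 7.4. That's 2.8 units closer together.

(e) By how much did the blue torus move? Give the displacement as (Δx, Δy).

(-2.1, 2.2)

The blue torus was at about (4.9, 2.4) and moved to about (2.8, 4.6).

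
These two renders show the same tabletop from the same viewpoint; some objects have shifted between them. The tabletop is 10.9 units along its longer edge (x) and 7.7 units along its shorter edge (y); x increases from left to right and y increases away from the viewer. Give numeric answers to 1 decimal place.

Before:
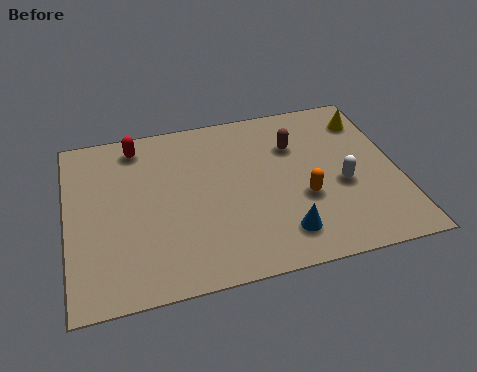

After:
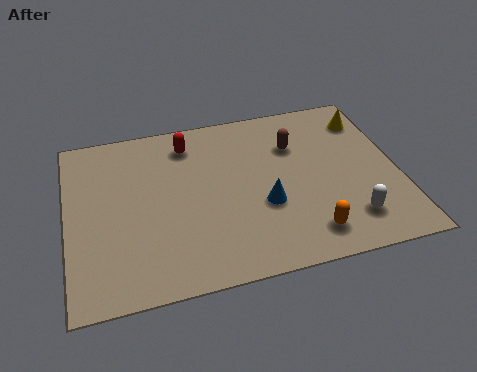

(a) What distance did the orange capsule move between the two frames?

1.6

From (7.7, 2.9) to (7.7, 1.3), the orange capsule covered √(0.0² + 1.6²) ≈ 1.6 units.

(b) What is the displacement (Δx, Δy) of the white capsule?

(0.1, -1.6)

From the two frames, the white capsule sits at roughly (9.0, 3.2) before and (9.1, 1.6) after.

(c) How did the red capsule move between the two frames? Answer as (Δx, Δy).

(1.7, -0.3)

The red capsule started near (2.4, 6.6) and ended near (4.1, 6.3).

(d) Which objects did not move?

the yellow cone and the brown capsule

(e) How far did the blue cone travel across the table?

1.5

The blue cone moved from about (6.9, 1.5) to (6.4, 2.9), a distance of √(0.5² + 1.4²) ≈ 1.5.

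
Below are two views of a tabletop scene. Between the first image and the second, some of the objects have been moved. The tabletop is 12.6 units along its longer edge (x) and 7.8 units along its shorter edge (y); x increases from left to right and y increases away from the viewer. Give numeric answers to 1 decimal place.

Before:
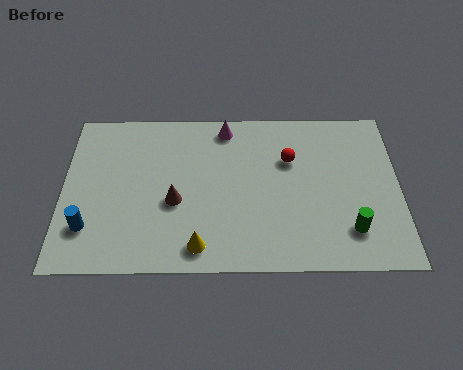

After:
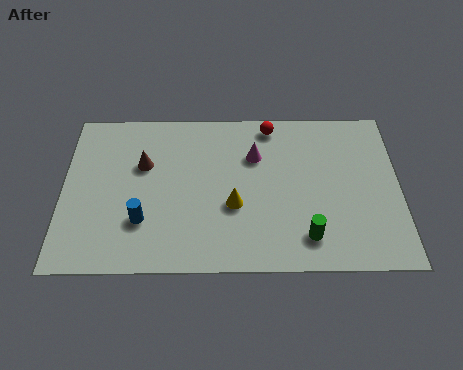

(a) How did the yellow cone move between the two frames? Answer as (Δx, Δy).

(1.3, 1.9)

The yellow cone started near (5.1, 1.1) and ended near (6.4, 3.0).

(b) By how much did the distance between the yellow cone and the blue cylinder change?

-0.7

Before: roughly 4.2 units apart; after: 3.5. That's 0.7 units closer together.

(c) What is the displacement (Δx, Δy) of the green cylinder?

(-1.6, -0.3)

From the two frames, the green cylinder sits at roughly (10.7, 1.8) before and (9.1, 1.5) after.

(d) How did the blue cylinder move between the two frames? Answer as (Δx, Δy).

(2.0, 0.3)

From the two frames, the blue cylinder sits at roughly (1.0, 2.0) before and (3.0, 2.3) after.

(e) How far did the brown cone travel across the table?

2.2

The brown cone moved from about (4.2, 3.2) to (3.0, 5.0), a distance of √(1.2² + 1.8²) ≈ 2.2.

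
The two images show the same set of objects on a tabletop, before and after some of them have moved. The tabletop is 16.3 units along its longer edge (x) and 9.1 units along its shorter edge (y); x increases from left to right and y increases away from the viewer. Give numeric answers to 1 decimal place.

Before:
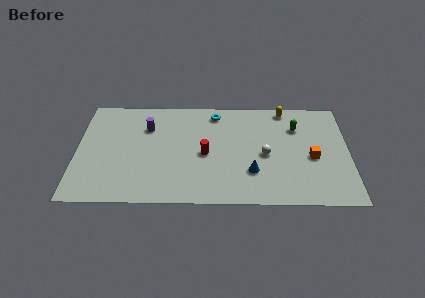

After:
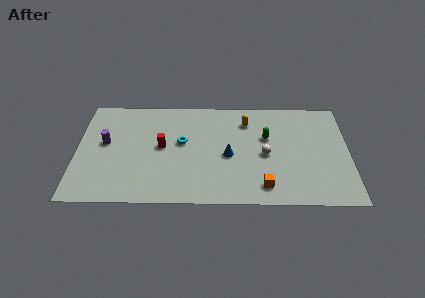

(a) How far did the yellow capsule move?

2.5

The yellow capsule was near (12.5, 8.2) before and (10.2, 7.1) after, so it travelled √(2.3² + 1.1²) ≈ 2.5 units.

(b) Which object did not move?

the white sphere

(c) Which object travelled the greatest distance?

the orange cube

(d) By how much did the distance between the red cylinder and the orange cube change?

+0.5

The distance was about 6.4 in the first image and 6.9 in the second, so they moved 0.5 units further apart.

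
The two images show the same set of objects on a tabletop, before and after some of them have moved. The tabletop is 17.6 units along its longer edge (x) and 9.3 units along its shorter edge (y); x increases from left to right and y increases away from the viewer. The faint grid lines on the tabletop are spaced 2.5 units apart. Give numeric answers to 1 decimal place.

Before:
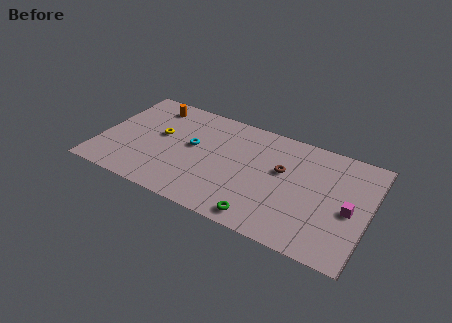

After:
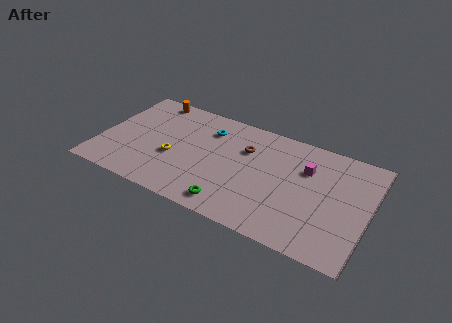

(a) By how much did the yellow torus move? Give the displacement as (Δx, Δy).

(1.1, -1.6)

The yellow torus was at about (3.8, 5.3) and moved to about (4.9, 3.7).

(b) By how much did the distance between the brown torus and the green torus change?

+0.5

Before: roughly 4.6 units apart; after: 5.1. That's 0.5 units further apart.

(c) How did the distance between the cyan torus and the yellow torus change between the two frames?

+1.7

They were about 2.2 units apart before and 3.9 after — 1.7 units further apart.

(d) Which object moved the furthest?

the magenta cube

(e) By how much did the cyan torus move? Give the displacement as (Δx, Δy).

(0.8, 1.9)

The cyan torus started near (6.0, 5.2) and ended near (6.8, 7.1).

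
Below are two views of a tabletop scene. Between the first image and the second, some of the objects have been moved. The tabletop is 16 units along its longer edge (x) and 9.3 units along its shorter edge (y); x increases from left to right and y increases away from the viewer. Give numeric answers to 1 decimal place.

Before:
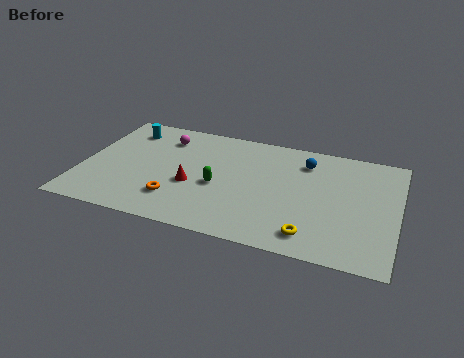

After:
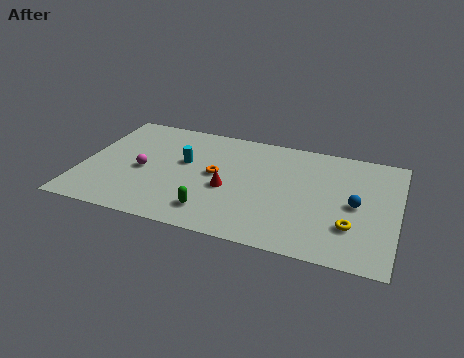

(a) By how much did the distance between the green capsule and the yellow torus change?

+1.5

They were about 5.5 units apart before and 7.0 after — 1.5 units further apart.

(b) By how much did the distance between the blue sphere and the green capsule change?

+2.2

Before: roughly 5.3 units apart; after: 7.5. That's 2.2 units further apart.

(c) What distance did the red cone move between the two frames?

1.8

The red cone moved from about (5.7, 3.7) to (7.5, 3.9), a distance of √(1.8² + 0.2²) ≈ 1.8.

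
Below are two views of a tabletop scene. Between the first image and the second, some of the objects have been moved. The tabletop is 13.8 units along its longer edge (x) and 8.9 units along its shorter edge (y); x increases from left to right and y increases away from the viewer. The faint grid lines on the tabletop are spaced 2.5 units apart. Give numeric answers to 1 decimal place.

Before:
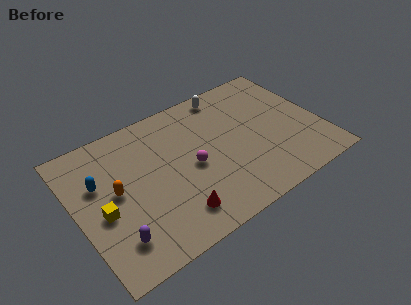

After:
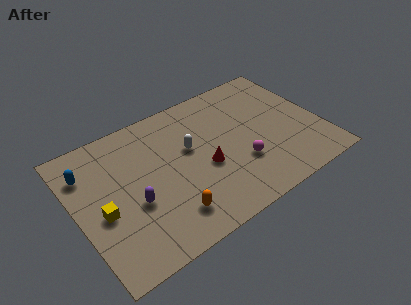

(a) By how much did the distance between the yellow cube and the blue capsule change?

+1.0

They were about 1.9 units apart before and 2.9 after — 1.0 units further apart.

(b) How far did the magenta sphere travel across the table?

2.9

The magenta sphere moved from about (6.4, 4.1) to (9.0, 2.9), a distance of √(2.6² + 1.2²) ≈ 2.9.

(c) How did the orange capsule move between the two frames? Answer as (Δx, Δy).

(2.5, -2.9)

The orange capsule was at about (2.2, 4.7) and moved to about (4.7, 1.8).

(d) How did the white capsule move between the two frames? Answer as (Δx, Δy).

(-2.6, -2.6)

From the two frames, the white capsule sits at roughly (9.1, 7.9) before and (6.5, 5.3) after.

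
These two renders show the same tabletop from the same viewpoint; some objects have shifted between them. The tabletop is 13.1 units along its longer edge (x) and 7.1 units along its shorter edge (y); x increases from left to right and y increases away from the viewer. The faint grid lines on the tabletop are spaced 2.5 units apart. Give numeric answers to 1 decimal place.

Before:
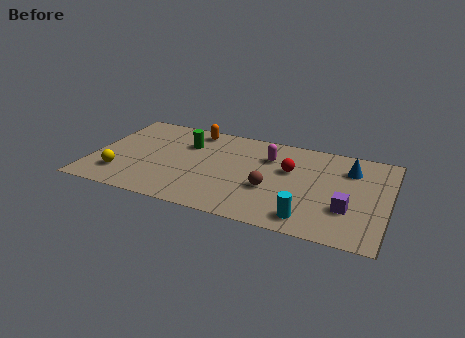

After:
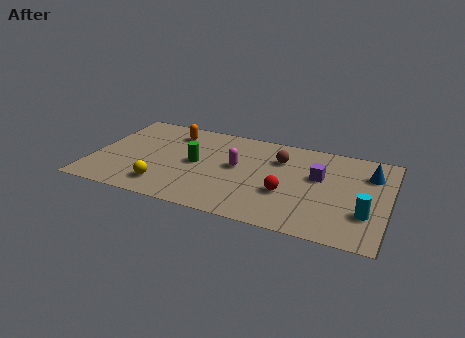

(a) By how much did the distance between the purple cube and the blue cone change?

-0.6

The distance was about 3.0 in the first image and 2.4 in the second, so they moved 0.6 units closer together.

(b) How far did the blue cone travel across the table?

0.9

The blue cone was near (11.3, 5.3) before and (12.2, 5.2) after, so it travelled √(0.9² + 0.1²) ≈ 0.9 units.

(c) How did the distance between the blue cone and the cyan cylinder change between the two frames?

-1.5

They were about 4.5 units apart before and 3.0 after — 1.5 units closer together.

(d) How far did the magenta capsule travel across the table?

1.8

The magenta capsule moved from about (7.7, 5.1) to (6.4, 3.9), a distance of √(1.3² + 1.2²) ≈ 1.8.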